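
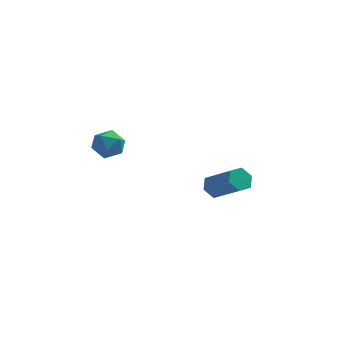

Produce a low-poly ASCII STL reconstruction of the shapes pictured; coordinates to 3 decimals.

solid 
facet normal -0.656 0.483 -0.580
outer loop
vertex 2.529 2.514 -4.901
vertex 2.048 2.505 -4.365
vertex 2.508 3.055 -4.427
endloop
endfacet
facet normal 0.755 0.449 -0.479
outer loop
vertex 2.529 2.514 -4.901
vertex 2.508 3.055 -4.427
vertex 3.873 1.524 -3.711
endloop
endfacet
facet normal 0.755 0.449 -0.479
outer loop
vertex 3.873 1.524 -3.711
vertex 2.508 3.055 -4.427
vertex 3.852 2.066 -3.236
endloop
endfacet
facet normal 0.656 -0.483 0.580
outer loop
vertex 3.873 1.524 -3.711
vertex 3.852 2.066 -3.236
vertex 3.392 1.515 -3.175
endloop
endfacet
facet normal -0.656 0.483 -0.580
outer loop
vertex 2.508 3.055 -4.427
vertex 2.048 2.505 -4.365
vertex 2.027 3.046 -3.891
endloop
endfacet
facet normal 0.352 0.876 0.330
outer loop
vertex 2.508 3.055 -4.427
vertex 2.027 3.046 -3.891
vertex 3.852 2.066 -3.236
endloop
endfacet
facet normal 0.352 0.876 0.331
outer loop
vertex 3.852 2.066 -3.236
vertex 2.027 3.046 -3.891
vertex 3.371 2.057 -2.701
endloop
endfacet
facet normal 0.655 -0.483 0.581
outer loop
vertex 3.852 2.066 -3.236
vertex 3.371 2.057 -2.701
vertex 3.392 1.515 -3.175
endloop
endfacet
facet normal -0.656 0.483 -0.580
outer loop
vertex 2.027 3.046 -3.891
vertex 2.048 2.505 -4.365
vertex 1.567 2.496 -3.829
endloop
endfacet
facet normal -0.402 0.428 0.810
outer loop
vertex 2.027 3.046 -3.891
vertex 1.567 2.496 -3.829
vertex 3.371 2.057 -2.701
endloop
endfacet
facet normal -0.402 0.427 0.810
outer loop
vertex 3.371 2.057 -2.701
vertex 1.567 2.496 -3.829
vertex 2.911 1.506 -2.639
endloop
endfacet
facet normal 0.656 -0.482 0.581
outer loop
vertex 3.371 2.057 -2.701
vertex 2.911 1.506 -2.639
vertex 3.392 1.515 -3.175
endloop
endfacet
facet normal -0.656 0.483 -0.580
outer loop
vertex 1.567 2.496 -3.829
vertex 2.048 2.505 -4.365
vertex 1.588 1.954 -4.304
endloop
endfacet
facet normal -0.755 -0.449 0.479
outer loop
vertex 1.567 2.496 -3.829
vertex 1.588 1.954 -4.304
vertex 2.911 1.506 -2.639
endloop
endfacet
facet normal -0.755 -0.449 0.479
outer loop
vertex 2.911 1.506 -2.639
vertex 1.588 1.954 -4.304
vertex 2.932 0.965 -3.113
endloop
endfacet
facet normal 0.656 -0.483 0.580
outer loop
vertex 2.911 1.506 -2.639
vertex 2.932 0.965 -3.113
vertex 3.392 1.515 -3.175
endloop
endfacet
facet normal -0.655 0.483 -0.581
outer loop
vertex 1.588 1.954 -4.304
vertex 2.048 2.505 -4.365
vertex 2.069 1.963 -4.839
endloop
endfacet
facet normal -0.351 -0.876 -0.331
outer loop
vertex 1.588 1.954 -4.304
vertex 2.069 1.963 -4.839
vertex 2.932 0.965 -3.113
endloop
endfacet
facet normal -0.352 -0.876 -0.330
outer loop
vertex 2.932 0.965 -3.113
vertex 2.069 1.963 -4.839
vertex 3.413 0.974 -3.649
endloop
endfacet
facet normal 0.656 -0.483 0.580
outer loop
vertex 2.932 0.965 -3.113
vertex 3.413 0.974 -3.649
vertex 3.392 1.515 -3.175
endloop
endfacet
facet normal -0.656 0.482 -0.581
outer loop
vertex 2.069 1.963 -4.839
vertex 2.048 2.505 -4.365
vertex 2.529 2.514 -4.901
endloop
endfacet
facet normal 0.403 -0.427 -0.810
outer loop
vertex 2.069 1.963 -4.839
vertex 2.529 2.514 -4.901
vertex 3.413 0.974 -3.649
endloop
endfacet
facet normal 0.402 -0.428 -0.810
outer loop
vertex 3.413 0.974 -3.649
vertex 2.529 2.514 -4.901
vertex 3.873 1.524 -3.711
endloop
endfacet
facet normal 0.656 -0.483 0.580
outer loop
vertex 3.413 0.974 -3.649
vertex 3.873 1.524 -3.711
vertex 3.392 1.515 -3.175
endloop
endfacet
facet normal 0.228 -0.087 0.970
outer loop
vertex -1.715 -3.365 2.269
vertex -2.063 -4.13 2.282
vertex -1.247 -4.042 2.098
endloop
endfacet
facet normal 0.702 0.325 0.634
outer loop
vertex -1.715 -3.365 2.269
vertex -1.247 -4.042 2.098
vertex -1.158 -3.342 1.64
endloop
endfacet
facet normal 0.350 0.872 0.341
outer loop
vertex -1.715 -3.365 2.269
vertex -1.158 -3.342 1.64
vertex -1.919 -2.998 1.54
endloop
endfacet
facet normal -0.342 0.797 0.497
outer loop
vertex -1.715 -3.365 2.269
vertex -1.919 -2.998 1.54
vertex -2.479 -3.486 1.937
endloop
endfacet
facet normal -0.417 0.205 0.885
outer loop
vertex -1.715 -3.365 2.269
vertex -2.479 -3.486 1.937
vertex -2.063 -4.13 2.282
endloop
endfacet
facet normal 0.993 -0.057 0.106
outer loop
vertex -1.158 -3.342 1.64
vertex -1.247 -4.042 2.098
vertex -1.161 -4.094 1.263
endloop
endfacet
facet normal 0.225 -0.725 0.651
outer loop
vertex -1.247 -4.042 2.098
vertex -2.063 -4.13 2.282
vertex -1.721 -4.582 1.66
endloop
endfacet
facet normal -0.819 -0.254 0.514
outer loop
vertex -2.063 -4.13 2.282
vertex -2.479 -3.486 1.937
vertex -2.482 -4.238 1.56
endloop
endfacet
facet normal -0.698 0.707 -0.116
outer loop
vertex -2.479 -3.486 1.937
vertex -1.919 -2.998 1.54
vertex -2.393 -3.538 1.102
endloop
endfacet
facet normal 0.423 0.828 -0.369
outer loop
vertex -1.919 -2.998 1.54
vertex -1.158 -3.342 1.64
vertex -1.577 -3.45 0.918
endloop
endfacet
facet normal 0.342 -0.797 -0.497
outer loop
vertex -1.925 -4.215 0.931
vertex -1.161 -4.094 1.263
vertex -1.721 -4.582 1.66
endloop
endfacet
facet normal -0.350 -0.872 -0.341
outer loop
vertex -1.925 -4.215 0.931
vertex -1.721 -4.582 1.66
vertex -2.482 -4.238 1.56
endloop
endfacet
facet normal -0.702 -0.325 -0.634
outer loop
vertex -1.925 -4.215 0.931
vertex -2.482 -4.238 1.56
vertex -2.393 -3.538 1.102
endloop
endfacet
facet normal -0.228 0.087 -0.970
outer loop
vertex -1.925 -4.215 0.931
vertex -2.393 -3.538 1.102
vertex -1.577 -3.45 0.918
endloop
endfacet
facet normal 0.417 -0.205 -0.885
outer loop
vertex -1.925 -4.215 0.931
vertex -1.577 -3.45 0.918
vertex -1.161 -4.094 1.263
endloop
endfacet
facet normal 0.698 -0.707 0.116
outer loop
vertex -1.721 -4.582 1.66
vertex -1.161 -4.094 1.263
vertex -1.247 -4.042 2.098
endloop
endfacet
facet normal -0.423 -0.828 0.369
outer loop
vertex -2.482 -4.238 1.56
vertex -1.721 -4.582 1.66
vertex -2.063 -4.13 2.282
endloop
endfacet
facet normal -0.993 0.057 -0.106
outer loop
vertex -2.393 -3.538 1.102
vertex -2.482 -4.238 1.56
vertex -2.479 -3.486 1.937
endloop
endfacet
facet normal -0.225 0.725 -0.651
outer loop
vertex -1.577 -3.45 0.918
vertex -2.393 -3.538 1.102
vertex -1.919 -2.998 1.54
endloop
endfacet
facet normal 0.819 0.254 -0.514
outer loop
vertex -1.161 -4.094 1.263
vertex -1.577 -3.45 0.918
vertex -1.158 -3.342 1.64
endloop
endfacet

endsolid


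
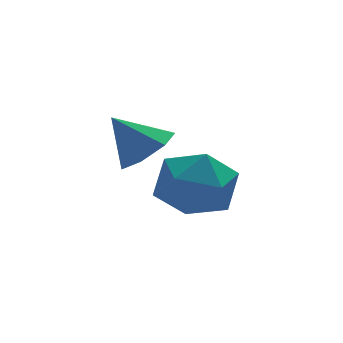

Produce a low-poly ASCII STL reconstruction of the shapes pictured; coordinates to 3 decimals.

solid 
facet normal -0.828 -0.555 -0.081
outer loop
vertex 0.955 -3.599 -2.269
vertex 1.59 -4.51 -2.509
vertex 1.324 -4.271 -1.431
endloop
endfacet
facet normal -0.922 -0.024 0.387
outer loop
vertex 0.955 -3.599 -2.269
vertex 1.324 -4.271 -1.431
vertex 1.347 -3.142 -1.306
endloop
endfacet
facet normal -0.804 0.593 0.046
outer loop
vertex 0.955 -3.599 -2.269
vertex 1.347 -3.142 -1.306
vertex 1.627 -2.684 -2.306
endloop
endfacet
facet normal -0.637 0.442 -0.631
outer loop
vertex 0.955 -3.599 -2.269
vertex 1.627 -2.684 -2.306
vertex 1.777 -3.529 -3.05
endloop
endfacet
facet normal -0.652 -0.267 -0.710
outer loop
vertex 0.955 -3.599 -2.269
vertex 1.777 -3.529 -3.05
vertex 1.59 -4.51 -2.509
endloop
endfacet
facet normal -0.430 -0.091 0.898
outer loop
vertex 1.347 -3.142 -1.306
vertex 1.324 -4.271 -1.431
vertex 2.223 -3.771 -0.95
endloop
endfacet
facet normal -0.277 -0.950 0.142
outer loop
vertex 1.324 -4.271 -1.431
vertex 1.59 -4.51 -2.509
vertex 2.373 -4.616 -1.694
endloop
endfacet
facet normal 0.008 -0.484 -0.875
outer loop
vertex 1.59 -4.51 -2.509
vertex 1.777 -3.529 -3.05
vertex 2.653 -4.158 -2.694
endloop
endfacet
facet normal 0.031 0.664 -0.747
outer loop
vertex 1.777 -3.529 -3.05
vertex 1.627 -2.684 -2.306
vertex 2.676 -3.029 -2.569
endloop
endfacet
facet normal -0.240 0.906 0.348
outer loop
vertex 1.627 -2.684 -2.306
vertex 1.347 -3.142 -1.306
vertex 2.41 -2.79 -1.491
endloop
endfacet
facet normal 0.637 -0.442 0.631
outer loop
vertex 3.045 -3.701 -1.731
vertex 2.223 -3.771 -0.95
vertex 2.373 -4.616 -1.694
endloop
endfacet
facet normal 0.804 -0.593 -0.046
outer loop
vertex 3.045 -3.701 -1.731
vertex 2.373 -4.616 -1.694
vertex 2.653 -4.158 -2.694
endloop
endfacet
facet normal 0.922 0.024 -0.387
outer loop
vertex 3.045 -3.701 -1.731
vertex 2.653 -4.158 -2.694
vertex 2.676 -3.029 -2.569
endloop
endfacet
facet normal 0.828 0.555 0.081
outer loop
vertex 3.045 -3.701 -1.731
vertex 2.676 -3.029 -2.569
vertex 2.41 -2.79 -1.491
endloop
endfacet
facet normal 0.652 0.267 0.710
outer loop
vertex 3.045 -3.701 -1.731
vertex 2.41 -2.79 -1.491
vertex 2.223 -3.771 -0.95
endloop
endfacet
facet normal -0.031 -0.664 0.747
outer loop
vertex 2.373 -4.616 -1.694
vertex 2.223 -3.771 -0.95
vertex 1.324 -4.271 -1.431
endloop
endfacet
facet normal 0.240 -0.906 -0.348
outer loop
vertex 2.653 -4.158 -2.694
vertex 2.373 -4.616 -1.694
vertex 1.59 -4.51 -2.509
endloop
endfacet
facet normal 0.430 0.091 -0.898
outer loop
vertex 2.676 -3.029 -2.569
vertex 2.653 -4.158 -2.694
vertex 1.777 -3.529 -3.05
endloop
endfacet
facet normal 0.277 0.950 -0.142
outer loop
vertex 2.41 -2.79 -1.491
vertex 2.676 -3.029 -2.569
vertex 1.627 -2.684 -2.306
endloop
endfacet
facet normal -0.008 0.484 0.875
outer loop
vertex 2.223 -3.771 -0.95
vertex 2.41 -2.79 -1.491
vertex 1.347 -3.142 -1.306
endloop
endfacet
facet normal 0.582 -0.269 -0.767
outer loop
vertex 2.034 -1.444 -1.262
vertex 1.328 -1.389 -1.817
vertex 1.918 -0.747 -1.594
endloop
endfacet
facet normal 0.400 0.448 0.800
outer loop
vertex 2.034 -1.444 -1.262
vertex 1.918 -0.747 -1.594
vertex 0.512 -1.011 -0.743
endloop
endfacet
facet normal 0.583 -0.269 -0.767
outer loop
vertex 1.918 -0.747 -1.594
vertex 1.328 -1.389 -1.817
vertex 1.358 -0.533 -2.095
endloop
endfacet
facet normal 0.039 0.934 0.355
outer loop
vertex 1.918 -0.747 -1.594
vertex 1.358 -0.533 -2.095
vertex 0.512 -1.011 -0.743
endloop
endfacet
facet normal 0.582 -0.270 -0.767
outer loop
vertex 1.358 -0.533 -2.095
vertex 1.328 -1.389 -1.817
vertex 0.775 -0.963 -2.386
endloop
endfacet
facet normal -0.570 0.819 -0.067
outer loop
vertex 1.358 -0.533 -2.095
vertex 0.775 -0.963 -2.386
vertex 0.512 -1.011 -0.743
endloop
endfacet
facet normal 0.582 -0.269 -0.767
outer loop
vertex 0.775 -0.963 -2.386
vertex 1.328 -1.389 -1.817
vertex 0.608 -1.714 -2.249
endloop
endfacet
facet normal -0.971 0.188 -0.150
outer loop
vertex 0.775 -0.963 -2.386
vertex 0.608 -1.714 -2.249
vertex 0.512 -1.011 -0.743
endloop
endfacet
facet normal 0.582 -0.270 -0.767
outer loop
vertex 0.608 -1.714 -2.249
vertex 1.328 -1.389 -1.817
vertex 0.983 -2.22 -1.786
endloop
endfacet
facet normal -0.860 -0.482 0.170
outer loop
vertex 0.608 -1.714 -2.249
vertex 0.983 -2.22 -1.786
vertex 0.512 -1.011 -0.743
endloop
endfacet
facet normal 0.582 -0.270 -0.767
outer loop
vertex 0.983 -2.22 -1.786
vertex 1.328 -1.389 -1.817
vertex 1.618 -2.099 -1.347
endloop
endfacet
facet normal -0.320 -0.687 0.652
outer loop
vertex 0.983 -2.22 -1.786
vertex 1.618 -2.099 -1.347
vertex 0.512 -1.011 -0.743
endloop
endfacet
facet normal 0.582 -0.270 -0.767
outer loop
vertex 1.618 -2.099 -1.347
vertex 1.328 -1.389 -1.817
vertex 2.034 -1.444 -1.262
endloop
endfacet
facet normal 0.240 -0.273 0.932
outer loop
vertex 1.618 -2.099 -1.347
vertex 2.034 -1.444 -1.262
vertex 0.512 -1.011 -0.743
endloop
endfacet

endsolid


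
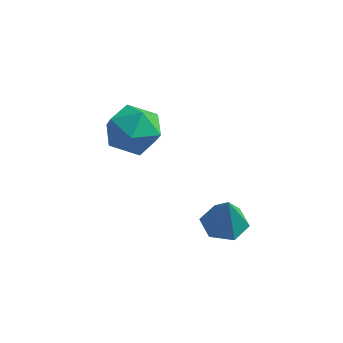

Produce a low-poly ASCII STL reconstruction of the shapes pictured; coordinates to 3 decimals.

solid 
facet normal -0.154 0.189 -0.970
outer loop
vertex 1.468 -2.88 0.471
vertex 0.845 -2.268 0.689
vertex 1.707 -2.022 0.6
endloop
endfacet
facet normal 0.924 -0.294 0.245
outer loop
vertex 1.468 -2.88 0.471
vertex 1.707 -2.022 0.6
vertex 1.095 -2.572 2.251
endloop
endfacet
facet normal -0.154 0.189 -0.970
outer loop
vertex 1.707 -2.022 0.6
vertex 0.845 -2.268 0.689
vertex 1.084 -1.41 0.818
endloop
endfacet
facet normal 0.702 0.556 0.445
outer loop
vertex 1.707 -2.022 0.6
vertex 1.084 -1.41 0.818
vertex 1.095 -2.572 2.251
endloop
endfacet
facet normal -0.155 0.189 -0.970
outer loop
vertex 1.084 -1.41 0.818
vertex 0.845 -2.268 0.689
vertex 0.223 -1.656 0.908
endloop
endfacet
facet normal -0.154 0.767 0.623
outer loop
vertex 1.084 -1.41 0.818
vertex 0.223 -1.656 0.908
vertex 1.095 -2.572 2.251
endloop
endfacet
facet normal -0.155 0.189 -0.970
outer loop
vertex 0.223 -1.656 0.908
vertex 0.845 -2.268 0.689
vertex -0.016 -2.514 0.779
endloop
endfacet
facet normal -0.789 0.129 0.601
outer loop
vertex 0.223 -1.656 0.908
vertex -0.016 -2.514 0.779
vertex 1.095 -2.572 2.251
endloop
endfacet
facet normal -0.155 0.189 -0.970
outer loop
vertex -0.016 -2.514 0.779
vertex 0.845 -2.268 0.689
vertex 0.607 -3.126 0.56
endloop
endfacet
facet normal -0.567 -0.720 0.400
outer loop
vertex -0.016 -2.514 0.779
vertex 0.607 -3.126 0.56
vertex 1.095 -2.572 2.251
endloop
endfacet
facet normal -0.154 0.189 -0.970
outer loop
vertex 0.607 -3.126 0.56
vertex 0.845 -2.268 0.689
vertex 1.468 -2.88 0.471
endloop
endfacet
facet normal 0.289 -0.931 0.222
outer loop
vertex 0.607 -3.126 0.56
vertex 1.468 -2.88 0.471
vertex 1.095 -2.572 2.251
endloop
endfacet
facet normal -0.752 0.659 0.024
outer loop
vertex -3.518 -0.169 3.186
vertex -4.273 -1.041 3.47
vertex -3.716 -0.436 4.327
endloop
endfacet
facet normal -0.136 0.970 0.203
outer loop
vertex -3.518 -0.169 3.186
vertex -3.716 -0.436 4.327
vertex -2.612 -0.203 3.955
endloop
endfacet
facet normal 0.321 0.885 -0.339
outer loop
vertex -3.518 -0.169 3.186
vertex -2.612 -0.203 3.955
vertex -2.486 -0.665 2.867
endloop
endfacet
facet normal -0.013 0.521 -0.853
outer loop
vertex -3.518 -0.169 3.186
vertex -2.486 -0.665 2.867
vertex -3.513 -1.183 2.567
endloop
endfacet
facet normal -0.677 0.381 -0.630
outer loop
vertex -3.518 -0.169 3.186
vertex -3.513 -1.183 2.567
vertex -4.273 -1.041 3.47
endloop
endfacet
facet normal 0.128 0.625 0.770
outer loop
vertex -2.612 -0.203 3.955
vertex -3.716 -0.436 4.327
vertex -2.807 -1.097 4.713
endloop
endfacet
facet normal -0.869 0.122 0.479
outer loop
vertex -3.716 -0.436 4.327
vertex -4.273 -1.041 3.47
vertex -3.834 -1.615 4.413
endloop
endfacet
facet normal -0.748 -0.327 -0.578
outer loop
vertex -4.273 -1.041 3.47
vertex -3.513 -1.183 2.567
vertex -3.708 -2.077 3.325
endloop
endfacet
facet normal 0.326 -0.101 -0.940
outer loop
vertex -3.513 -1.183 2.567
vertex -2.486 -0.665 2.867
vertex -2.604 -1.844 2.953
endloop
endfacet
facet normal 0.867 0.488 -0.107
outer loop
vertex -2.486 -0.665 2.867
vertex -2.612 -0.203 3.955
vertex -2.047 -1.239 3.81
endloop
endfacet
facet normal 0.013 -0.521 0.853
outer loop
vertex -2.802 -2.111 4.094
vertex -2.807 -1.097 4.713
vertex -3.834 -1.615 4.413
endloop
endfacet
facet normal -0.321 -0.885 0.339
outer loop
vertex -2.802 -2.111 4.094
vertex -3.834 -1.615 4.413
vertex -3.708 -2.077 3.325
endloop
endfacet
facet normal 0.136 -0.970 -0.203
outer loop
vertex -2.802 -2.111 4.094
vertex -3.708 -2.077 3.325
vertex -2.604 -1.844 2.953
endloop
endfacet
facet normal 0.752 -0.659 -0.024
outer loop
vertex -2.802 -2.111 4.094
vertex -2.604 -1.844 2.953
vertex -2.047 -1.239 3.81
endloop
endfacet
facet normal 0.677 -0.381 0.630
outer loop
vertex -2.802 -2.111 4.094
vertex -2.047 -1.239 3.81
vertex -2.807 -1.097 4.713
endloop
endfacet
facet normal -0.326 0.101 0.940
outer loop
vertex -3.834 -1.615 4.413
vertex -2.807 -1.097 4.713
vertex -3.716 -0.436 4.327
endloop
endfacet
facet normal -0.867 -0.488 0.107
outer loop
vertex -3.708 -2.077 3.325
vertex -3.834 -1.615 4.413
vertex -4.273 -1.041 3.47
endloop
endfacet
facet normal -0.128 -0.625 -0.770
outer loop
vertex -2.604 -1.844 2.953
vertex -3.708 -2.077 3.325
vertex -3.513 -1.183 2.567
endloop
endfacet
facet normal 0.869 -0.122 -0.479
outer loop
vertex -2.047 -1.239 3.81
vertex -2.604 -1.844 2.953
vertex -2.486 -0.665 2.867
endloop
endfacet
facet normal 0.748 0.327 0.578
outer loop
vertex -2.807 -1.097 4.713
vertex -2.047 -1.239 3.81
vertex -2.612 -0.203 3.955
endloop
endfacet

endsolid


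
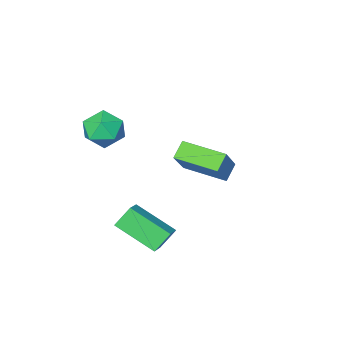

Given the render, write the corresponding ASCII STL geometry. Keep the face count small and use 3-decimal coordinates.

solid 
facet normal -0.643 -0.631 -0.434
outer loop
vertex 2.863 1.846 -1.256
vertex 1.946 3.41 -2.17
vertex 3.537 1.745 -2.107
endloop
endfacet
facet normal 0.452 -0.771 0.449
outer loop
vertex 4.154 2.35 -1.69
vertex 2.863 1.846 -1.256
vertex 3.537 1.745 -2.107
endloop
endfacet
facet normal -0.643 -0.631 -0.434
outer loop
vertex 3.537 1.745 -2.107
vertex 1.946 3.41 -2.17
vertex 2.619 3.308 -3.02
endloop
endfacet
facet normal 0.618 -0.093 -0.780
outer loop
vertex 2.619 3.308 -3.02
vertex 4.154 2.35 -1.69
vertex 3.537 1.745 -2.107
endloop
endfacet
facet normal -0.619 0.093 0.780
outer loop
vertex 2.863 1.846 -1.256
vertex 2.563 4.015 -1.753
vertex 1.946 3.41 -2.17
endloop
endfacet
facet normal 0.452 -0.770 0.450
outer loop
vertex 3.481 2.452 -0.84
vertex 2.863 1.846 -1.256
vertex 4.154 2.35 -1.69
endloop
endfacet
facet normal -0.617 0.094 0.781
outer loop
vertex 3.481 2.452 -0.84
vertex 2.563 4.015 -1.753
vertex 2.863 1.846 -1.256
endloop
endfacet
facet normal -0.451 0.771 -0.450
outer loop
vertex 1.946 3.41 -2.17
vertex 2.563 4.015 -1.753
vertex 2.619 3.308 -3.02
endloop
endfacet
facet normal 0.618 -0.094 -0.781
outer loop
vertex 3.237 3.914 -2.604
vertex 4.154 2.35 -1.69
vertex 2.619 3.308 -3.02
endloop
endfacet
facet normal -0.452 0.770 -0.450
outer loop
vertex 2.619 3.308 -3.02
vertex 2.563 4.015 -1.753
vertex 3.237 3.914 -2.604
endloop
endfacet
facet normal 0.643 0.631 0.434
outer loop
vertex 3.237 3.914 -2.604
vertex 3.481 2.452 -0.84
vertex 4.154 2.35 -1.69
endloop
endfacet
facet normal 0.643 0.631 0.434
outer loop
vertex 2.563 4.015 -1.753
vertex 3.481 2.452 -0.84
vertex 3.237 3.914 -2.604
endloop
endfacet
facet normal -0.572 0.820 0.032
outer loop
vertex 3.199 0.769 2.141
vertex 2.447 0.261 1.724
vertex 2.541 0.288 2.718
endloop
endfacet
facet normal -0.099 0.817 0.568
outer loop
vertex 3.199 0.769 2.141
vertex 2.541 0.288 2.718
vertex 3.514 0.254 2.937
endloop
endfacet
facet normal 0.555 0.781 0.286
outer loop
vertex 3.199 0.769 2.141
vertex 3.514 0.254 2.937
vertex 4.023 0.207 2.078
endloop
endfacet
facet normal 0.487 0.762 -0.425
outer loop
vertex 3.199 0.769 2.141
vertex 4.023 0.207 2.078
vertex 3.363 0.211 1.329
endloop
endfacet
facet normal -0.208 0.786 -0.582
outer loop
vertex 3.199 0.769 2.141
vertex 3.363 0.211 1.329
vertex 2.447 0.261 1.724
endloop
endfacet
facet normal -0.206 0.225 0.952
outer loop
vertex 3.514 0.254 2.937
vertex 2.541 0.288 2.718
vertex 2.957 -0.571 3.011
endloop
endfacet
facet normal -0.969 0.231 0.085
outer loop
vertex 2.541 0.288 2.718
vertex 2.447 0.261 1.724
vertex 2.297 -0.567 2.262
endloop
endfacet
facet normal -0.382 0.176 -0.907
outer loop
vertex 2.447 0.261 1.724
vertex 3.363 0.211 1.329
vertex 2.806 -0.614 1.403
endloop
endfacet
facet normal 0.744 0.137 -0.654
outer loop
vertex 3.363 0.211 1.329
vertex 4.023 0.207 2.078
vertex 3.779 -0.648 1.622
endloop
endfacet
facet normal 0.852 0.168 0.496
outer loop
vertex 4.023 0.207 2.078
vertex 3.514 0.254 2.937
vertex 3.873 -0.621 2.616
endloop
endfacet
facet normal -0.487 -0.762 0.425
outer loop
vertex 3.121 -1.129 2.199
vertex 2.957 -0.571 3.011
vertex 2.297 -0.567 2.262
endloop
endfacet
facet normal -0.555 -0.781 -0.286
outer loop
vertex 3.121 -1.129 2.199
vertex 2.297 -0.567 2.262
vertex 2.806 -0.614 1.403
endloop
endfacet
facet normal 0.099 -0.817 -0.568
outer loop
vertex 3.121 -1.129 2.199
vertex 2.806 -0.614 1.403
vertex 3.779 -0.648 1.622
endloop
endfacet
facet normal 0.572 -0.820 -0.032
outer loop
vertex 3.121 -1.129 2.199
vertex 3.779 -0.648 1.622
vertex 3.873 -0.621 2.616
endloop
endfacet
facet normal 0.208 -0.786 0.582
outer loop
vertex 3.121 -1.129 2.199
vertex 3.873 -0.621 2.616
vertex 2.957 -0.571 3.011
endloop
endfacet
facet normal -0.744 -0.137 0.654
outer loop
vertex 2.297 -0.567 2.262
vertex 2.957 -0.571 3.011
vertex 2.541 0.288 2.718
endloop
endfacet
facet normal -0.852 -0.168 -0.496
outer loop
vertex 2.806 -0.614 1.403
vertex 2.297 -0.567 2.262
vertex 2.447 0.261 1.724
endloop
endfacet
facet normal 0.206 -0.225 -0.952
outer loop
vertex 3.779 -0.648 1.622
vertex 2.806 -0.614 1.403
vertex 3.363 0.211 1.329
endloop
endfacet
facet normal 0.969 -0.231 -0.085
outer loop
vertex 3.873 -0.621 2.616
vertex 3.779 -0.648 1.622
vertex 4.023 0.207 2.078
endloop
endfacet
facet normal 0.382 -0.176 0.907
outer loop
vertex 2.957 -0.571 3.011
vertex 3.873 -0.621 2.616
vertex 3.514 0.254 2.937
endloop
endfacet
facet normal -0.546 0.831 -0.108
outer loop
vertex -1.626 1.473 -0.068
vertex -0.988 1.812 -0.685
vertex -2.628 0.619 -1.573
endloop
endfacet
facet normal -0.672 -0.356 0.649
outer loop
vertex -1.532 -1.052 -1.355
vertex -1.626 1.473 -0.068
vertex -2.628 0.619 -1.573
endloop
endfacet
facet normal -0.546 0.831 -0.109
outer loop
vertex -2.628 0.619 -1.573
vertex -0.988 1.812 -0.685
vertex -1.99 0.957 -2.19
endloop
endfacet
facet normal -0.501 -0.427 -0.752
outer loop
vertex -1.99 0.957 -2.19
vertex -1.532 -1.052 -1.355
vertex -2.628 0.619 -1.573
endloop
endfacet
facet normal 0.501 0.427 0.753
outer loop
vertex -1.626 1.473 -0.068
vertex 0.108 0.141 -0.467
vertex -0.988 1.812 -0.685
endloop
endfacet
facet normal -0.672 -0.356 0.650
outer loop
vertex -0.53 -0.197 0.15
vertex -1.626 1.473 -0.068
vertex -1.532 -1.052 -1.355
endloop
endfacet
facet normal 0.501 0.427 0.752
outer loop
vertex -0.53 -0.197 0.15
vertex 0.108 0.141 -0.467
vertex -1.626 1.473 -0.068
endloop
endfacet
facet normal 0.672 0.356 -0.650
outer loop
vertex -0.988 1.812 -0.685
vertex 0.108 0.141 -0.467
vertex -1.99 0.957 -2.19
endloop
endfacet
facet normal -0.501 -0.427 -0.753
outer loop
vertex -0.894 -0.713 -1.972
vertex -1.532 -1.052 -1.355
vertex -1.99 0.957 -2.19
endloop
endfacet
facet normal 0.672 0.356 -0.649
outer loop
vertex -1.99 0.957 -2.19
vertex 0.108 0.141 -0.467
vertex -0.894 -0.713 -1.972
endloop
endfacet
facet normal 0.546 -0.831 0.108
outer loop
vertex -0.894 -0.713 -1.972
vertex -0.53 -0.197 0.15
vertex -1.532 -1.052 -1.355
endloop
endfacet
facet normal 0.545 -0.831 0.109
outer loop
vertex 0.108 0.141 -0.467
vertex -0.53 -0.197 0.15
vertex -0.894 -0.713 -1.972
endloop
endfacet

endsolid


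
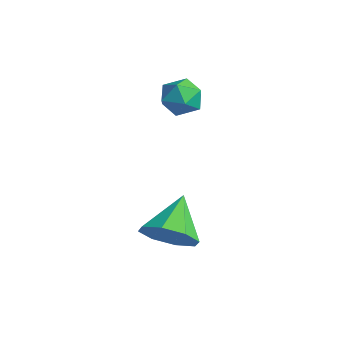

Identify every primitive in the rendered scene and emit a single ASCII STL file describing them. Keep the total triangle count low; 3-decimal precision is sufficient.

solid 
facet normal -0.878 0.204 0.433
outer loop
vertex -2.772 -0.164 0.942
vertex -2.678 -0.743 1.405
vertex -2.426 -0.067 1.597
endloop
endfacet
facet normal -0.573 0.799 0.184
outer loop
vertex -2.772 -0.164 0.942
vertex -2.426 -0.067 1.597
vertex -2.162 0.264 0.982
endloop
endfacet
facet normal -0.468 0.716 -0.518
outer loop
vertex -2.772 -0.164 0.942
vertex -2.162 0.264 0.982
vertex -2.25 -0.208 0.41
endloop
endfacet
facet normal -0.709 0.069 -0.702
outer loop
vertex -2.772 -0.164 0.942
vertex -2.25 -0.208 0.41
vertex -2.569 -0.83 0.671
endloop
endfacet
facet normal -0.962 -0.247 -0.114
outer loop
vertex -2.772 -0.164 0.942
vertex -2.569 -0.83 0.671
vertex -2.678 -0.743 1.405
endloop
endfacet
facet normal 0.066 0.867 0.495
outer loop
vertex -2.162 0.264 0.982
vertex -2.426 -0.067 1.597
vertex -1.691 -0.05 1.469
endloop
endfacet
facet normal -0.427 -0.096 0.899
outer loop
vertex -2.426 -0.067 1.597
vertex -2.678 -0.743 1.405
vertex -2.01 -0.672 1.73
endloop
endfacet
facet normal -0.565 -0.825 0.014
outer loop
vertex -2.678 -0.743 1.405
vertex -2.569 -0.83 0.671
vertex -2.098 -1.144 1.158
endloop
endfacet
facet normal -0.156 -0.313 -0.937
outer loop
vertex -2.569 -0.83 0.671
vertex -2.25 -0.208 0.41
vertex -1.834 -0.813 0.543
endloop
endfacet
facet normal 0.234 0.732 -0.640
outer loop
vertex -2.25 -0.208 0.41
vertex -2.162 0.264 0.982
vertex -1.582 -0.137 0.735
endloop
endfacet
facet normal 0.709 -0.069 0.702
outer loop
vertex -1.488 -0.716 1.198
vertex -1.691 -0.05 1.469
vertex -2.01 -0.672 1.73
endloop
endfacet
facet normal 0.468 -0.716 0.518
outer loop
vertex -1.488 -0.716 1.198
vertex -2.01 -0.672 1.73
vertex -2.098 -1.144 1.158
endloop
endfacet
facet normal 0.573 -0.799 -0.184
outer loop
vertex -1.488 -0.716 1.198
vertex -2.098 -1.144 1.158
vertex -1.834 -0.813 0.543
endloop
endfacet
facet normal 0.878 -0.204 -0.433
outer loop
vertex -1.488 -0.716 1.198
vertex -1.834 -0.813 0.543
vertex -1.582 -0.137 0.735
endloop
endfacet
facet normal 0.962 0.247 0.114
outer loop
vertex -1.488 -0.716 1.198
vertex -1.582 -0.137 0.735
vertex -1.691 -0.05 1.469
endloop
endfacet
facet normal 0.156 0.313 0.937
outer loop
vertex -2.01 -0.672 1.73
vertex -1.691 -0.05 1.469
vertex -2.426 -0.067 1.597
endloop
endfacet
facet normal -0.234 -0.732 0.640
outer loop
vertex -2.098 -1.144 1.158
vertex -2.01 -0.672 1.73
vertex -2.678 -0.743 1.405
endloop
endfacet
facet normal -0.066 -0.867 -0.495
outer loop
vertex -1.834 -0.813 0.543
vertex -2.098 -1.144 1.158
vertex -2.569 -0.83 0.671
endloop
endfacet
facet normal 0.427 0.096 -0.899
outer loop
vertex -1.582 -0.137 0.735
vertex -1.834 -0.813 0.543
vertex -2.25 -0.208 0.41
endloop
endfacet
facet normal 0.565 0.825 -0.014
outer loop
vertex -1.691 -0.05 1.469
vertex -1.582 -0.137 0.735
vertex -2.162 0.264 0.982
endloop
endfacet
facet normal 0.502 -0.636 -0.586
outer loop
vertex 1.645 -2.67 -1.814
vertex 0.902 -2.766 -2.347
vertex 1.627 -2.201 -2.339
endloop
endfacet
facet normal 0.519 0.646 0.560
outer loop
vertex 1.645 -2.67 -1.814
vertex 1.627 -2.201 -2.339
vertex 0.118 -1.774 -1.433
endloop
endfacet
facet normal 0.502 -0.636 -0.586
outer loop
vertex 1.627 -2.201 -2.339
vertex 0.902 -2.766 -2.347
vertex 1.184 -2.063 -2.868
endloop
endfacet
facet normal 0.281 0.960 0.015
outer loop
vertex 1.627 -2.201 -2.339
vertex 1.184 -2.063 -2.868
vertex 0.118 -1.774 -1.433
endloop
endfacet
facet normal 0.502 -0.636 -0.586
outer loop
vertex 1.184 -2.063 -2.868
vertex 0.902 -2.766 -2.347
vertex 0.576 -2.337 -3.092
endloop
endfacet
facet normal -0.263 0.889 -0.374
outer loop
vertex 1.184 -2.063 -2.868
vertex 0.576 -2.337 -3.092
vertex 0.118 -1.774 -1.433
endloop
endfacet
facet normal 0.503 -0.636 -0.586
outer loop
vertex 0.576 -2.337 -3.092
vertex 0.902 -2.766 -2.347
vertex 0.158 -2.863 -2.88
endloop
endfacet
facet normal -0.793 0.476 -0.381
outer loop
vertex 0.576 -2.337 -3.092
vertex 0.158 -2.863 -2.88
vertex 0.118 -1.774 -1.433
endloop
endfacet
facet normal 0.502 -0.636 -0.586
outer loop
vertex 0.158 -2.863 -2.88
vertex 0.902 -2.766 -2.347
vertex 0.176 -3.332 -2.355
endloop
endfacet
facet normal -0.999 -0.038 0.001
outer loop
vertex 0.158 -2.863 -2.88
vertex 0.176 -3.332 -2.355
vertex 0.118 -1.774 -1.433
endloop
endfacet
facet normal 0.503 -0.637 -0.585
outer loop
vertex 0.176 -3.332 -2.355
vertex 0.902 -2.766 -2.347
vertex 0.619 -3.469 -1.825
endloop
endfacet
facet normal -0.761 -0.351 0.545
outer loop
vertex 0.176 -3.332 -2.355
vertex 0.619 -3.469 -1.825
vertex 0.118 -1.774 -1.433
endloop
endfacet
facet normal 0.502 -0.637 -0.585
outer loop
vertex 0.619 -3.469 -1.825
vertex 0.902 -2.766 -2.347
vertex 1.228 -3.195 -1.601
endloop
endfacet
facet normal -0.218 -0.281 0.935
outer loop
vertex 0.619 -3.469 -1.825
vertex 1.228 -3.195 -1.601
vertex 0.118 -1.774 -1.433
endloop
endfacet
facet normal 0.502 -0.636 -0.585
outer loop
vertex 1.228 -3.195 -1.601
vertex 0.902 -2.766 -2.347
vertex 1.645 -2.67 -1.814
endloop
endfacet
facet normal 0.313 0.133 0.940
outer loop
vertex 1.228 -3.195 -1.601
vertex 1.645 -2.67 -1.814
vertex 0.118 -1.774 -1.433
endloop
endfacet

endsolid


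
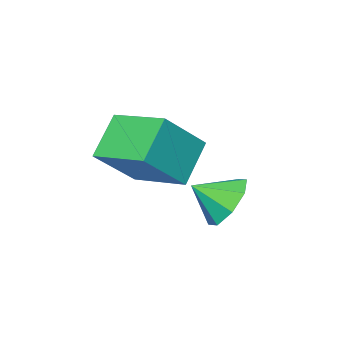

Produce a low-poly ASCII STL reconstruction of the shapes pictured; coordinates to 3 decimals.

solid 
facet normal -0.717 0.085 -0.692
outer loop
vertex 0.152 0.428 -2.109
vertex -0.05 2.356 -1.662
vertex 1.303 0.814 -3.255
endloop
endfacet
facet normal 0.101 -0.969 -0.225
outer loop
vertex 2.73 0.644 -1.878
vertex 0.152 0.428 -2.109
vertex 1.303 0.814 -3.255
endloop
endfacet
facet normal -0.717 0.086 -0.692
outer loop
vertex 1.303 0.814 -3.255
vertex -0.05 2.356 -1.662
vertex 1.102 2.743 -2.807
endloop
endfacet
facet normal 0.690 0.231 -0.686
outer loop
vertex 1.102 2.743 -2.807
vertex 2.73 0.644 -1.878
vertex 1.303 0.814 -3.255
endloop
endfacet
facet normal -0.690 -0.231 0.686
outer loop
vertex 0.152 0.428 -2.109
vertex 1.377 2.186 -0.285
vertex -0.05 2.356 -1.662
endloop
endfacet
facet normal 0.101 -0.969 -0.225
outer loop
vertex 1.578 0.257 -0.733
vertex 0.152 0.428 -2.109
vertex 2.73 0.644 -1.878
endloop
endfacet
facet normal -0.690 -0.231 0.686
outer loop
vertex 1.578 0.257 -0.733
vertex 1.377 2.186 -0.285
vertex 0.152 0.428 -2.109
endloop
endfacet
facet normal -0.102 0.969 0.225
outer loop
vertex -0.05 2.356 -1.662
vertex 1.377 2.186 -0.285
vertex 1.102 2.743 -2.807
endloop
endfacet
facet normal 0.690 0.231 -0.686
outer loop
vertex 2.528 2.572 -1.431
vertex 2.73 0.644 -1.878
vertex 1.102 2.743 -2.807
endloop
endfacet
facet normal -0.101 0.969 0.225
outer loop
vertex 1.102 2.743 -2.807
vertex 1.377 2.186 -0.285
vertex 2.528 2.572 -1.431
endloop
endfacet
facet normal 0.717 -0.085 0.692
outer loop
vertex 2.528 2.572 -1.431
vertex 1.578 0.257 -0.733
vertex 2.73 0.644 -1.878
endloop
endfacet
facet normal 0.717 -0.086 0.691
outer loop
vertex 1.377 2.186 -0.285
vertex 1.578 0.257 -0.733
vertex 2.528 2.572 -1.431
endloop
endfacet
facet normal -0.623 0.555 -0.551
outer loop
vertex 1.351 3.924 -3.841
vertex 0.853 4.166 -3.033
vertex 1.617 4.545 -3.516
endloop
endfacet
facet normal 0.931 -0.273 -0.241
outer loop
vertex 1.351 3.924 -3.841
vertex 1.617 4.545 -3.516
vertex 1.607 3.494 -2.367
endloop
endfacet
facet normal -0.623 0.556 -0.550
outer loop
vertex 1.617 4.545 -3.516
vertex 0.853 4.166 -3.033
vertex 1.436 4.944 -2.907
endloop
endfacet
facet normal 0.969 0.178 0.171
outer loop
vertex 1.617 4.545 -3.516
vertex 1.436 4.944 -2.907
vertex 1.607 3.494 -2.367
endloop
endfacet
facet normal -0.622 0.556 -0.551
outer loop
vertex 1.436 4.944 -2.907
vertex 0.853 4.166 -3.033
vertex 0.913 4.888 -2.373
endloop
endfacet
facet normal 0.657 0.330 0.678
outer loop
vertex 1.436 4.944 -2.907
vertex 0.913 4.888 -2.373
vertex 1.607 3.494 -2.367
endloop
endfacet
facet normal -0.623 0.555 -0.551
outer loop
vertex 0.913 4.888 -2.373
vertex 0.853 4.166 -3.033
vertex 0.355 4.409 -2.225
endloop
endfacet
facet normal 0.179 0.094 0.979
outer loop
vertex 0.913 4.888 -2.373
vertex 0.355 4.409 -2.225
vertex 1.607 3.494 -2.367
endloop
endfacet
facet normal -0.623 0.555 -0.551
outer loop
vertex 0.355 4.409 -2.225
vertex 0.853 4.166 -3.033
vertex 0.089 3.788 -2.55
endloop
endfacet
facet normal -0.185 -0.392 0.901
outer loop
vertex 0.355 4.409 -2.225
vertex 0.089 3.788 -2.55
vertex 1.607 3.494 -2.367
endloop
endfacet
facet normal -0.623 0.556 -0.550
outer loop
vertex 0.089 3.788 -2.55
vertex 0.853 4.166 -3.033
vertex 0.27 3.388 -3.159
endloop
endfacet
facet normal -0.222 -0.844 0.488
outer loop
vertex 0.089 3.788 -2.55
vertex 0.27 3.388 -3.159
vertex 1.607 3.494 -2.367
endloop
endfacet
facet normal -0.623 0.556 -0.550
outer loop
vertex 0.27 3.388 -3.159
vertex 0.853 4.166 -3.033
vertex 0.793 3.445 -3.694
endloop
endfacet
facet normal 0.090 -0.996 -0.018
outer loop
vertex 0.27 3.388 -3.159
vertex 0.793 3.445 -3.694
vertex 1.607 3.494 -2.367
endloop
endfacet
facet normal -0.623 0.556 -0.550
outer loop
vertex 0.793 3.445 -3.694
vertex 0.853 4.166 -3.033
vertex 1.351 3.924 -3.841
endloop
endfacet
facet normal 0.567 -0.759 -0.320
outer loop
vertex 0.793 3.445 -3.694
vertex 1.351 3.924 -3.841
vertex 1.607 3.494 -2.367
endloop
endfacet

endsolid


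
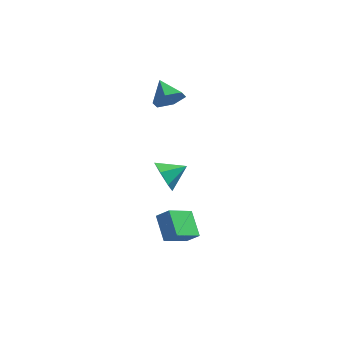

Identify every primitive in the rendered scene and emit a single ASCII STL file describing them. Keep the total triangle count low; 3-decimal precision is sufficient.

solid 
facet normal 0.555 -0.663 -0.502
outer loop
vertex 2.851 3.702 2.994
vertex 2.176 3.109 3.031
vertex 2.234 3.681 2.339
endloop
endfacet
facet normal 0.139 0.977 -0.163
outer loop
vertex 2.851 3.702 2.994
vertex 2.234 3.681 2.339
vertex 1.404 4.031 3.729
endloop
endfacet
facet normal 0.555 -0.663 -0.502
outer loop
vertex 2.234 3.681 2.339
vertex 2.176 3.109 3.031
vertex 1.559 3.087 2.377
endloop
endfacet
facet normal -0.585 0.632 -0.508
outer loop
vertex 2.234 3.681 2.339
vertex 1.559 3.087 2.377
vertex 1.404 4.031 3.729
endloop
endfacet
facet normal 0.555 -0.664 -0.501
outer loop
vertex 1.559 3.087 2.377
vertex 2.176 3.109 3.031
vertex 1.5 2.515 3.069
endloop
endfacet
facet normal -0.995 -0.019 -0.101
outer loop
vertex 1.559 3.087 2.377
vertex 1.5 2.515 3.069
vertex 1.404 4.031 3.729
endloop
endfacet
facet normal 0.555 -0.664 -0.501
outer loop
vertex 1.5 2.515 3.069
vertex 2.176 3.109 3.031
vertex 2.118 2.537 3.724
endloop
endfacet
facet normal -0.682 -0.328 0.654
outer loop
vertex 1.5 2.515 3.069
vertex 2.118 2.537 3.724
vertex 1.404 4.031 3.729
endloop
endfacet
facet normal 0.555 -0.664 -0.501
outer loop
vertex 2.118 2.537 3.724
vertex 2.176 3.109 3.031
vertex 2.793 3.13 3.686
endloop
endfacet
facet normal 0.042 0.017 0.999
outer loop
vertex 2.118 2.537 3.724
vertex 2.793 3.13 3.686
vertex 1.404 4.031 3.729
endloop
endfacet
facet normal 0.555 -0.663 -0.502
outer loop
vertex 2.793 3.13 3.686
vertex 2.176 3.109 3.031
vertex 2.851 3.702 2.994
endloop
endfacet
facet normal 0.452 0.669 0.591
outer loop
vertex 2.793 3.13 3.686
vertex 2.851 3.702 2.994
vertex 1.404 4.031 3.729
endloop
endfacet
facet normal -0.783 -0.490 -0.384
outer loop
vertex 3.099 0.41 -1.611
vertex 2.511 0.831 -0.949
vertex 2.751 1.15 -1.845
endloop
endfacet
facet normal 0.827 0.227 -0.514
outer loop
vertex 3.099 0.41 -1.611
vertex 2.751 1.15 -1.845
vertex 3.529 1.469 -0.451
endloop
endfacet
facet normal -0.782 -0.490 -0.384
outer loop
vertex 2.751 1.15 -1.845
vertex 2.511 0.831 -0.949
vertex 2.222 1.649 -1.404
endloop
endfacet
facet normal 0.415 0.809 -0.417
outer loop
vertex 2.751 1.15 -1.845
vertex 2.222 1.649 -1.404
vertex 3.529 1.469 -0.451
endloop
endfacet
facet normal -0.783 -0.490 -0.384
outer loop
vertex 2.222 1.649 -1.404
vertex 2.511 0.831 -0.949
vertex 1.911 1.533 -0.621
endloop
endfacet
facet normal 0.023 0.988 0.155
outer loop
vertex 2.222 1.649 -1.404
vertex 1.911 1.533 -0.621
vertex 3.529 1.469 -0.451
endloop
endfacet
facet normal -0.783 -0.490 -0.384
outer loop
vertex 1.911 1.533 -0.621
vertex 2.511 0.831 -0.949
vertex 2.052 0.888 -0.085
endloop
endfacet
facet normal -0.056 0.631 0.774
outer loop
vertex 1.911 1.533 -0.621
vertex 2.052 0.888 -0.085
vertex 3.529 1.469 -0.451
endloop
endfacet
facet normal -0.782 -0.491 -0.383
outer loop
vertex 2.052 0.888 -0.085
vertex 2.511 0.831 -0.949
vertex 2.54 0.2 -0.2
endloop
endfacet
facet normal 0.238 0.007 0.971
outer loop
vertex 2.052 0.888 -0.085
vertex 2.54 0.2 -0.2
vertex 3.529 1.469 -0.451
endloop
endfacet
facet normal -0.782 -0.491 -0.383
outer loop
vertex 2.54 0.2 -0.2
vertex 2.511 0.831 -0.949
vertex 3.006 -0.012 -0.879
endloop
endfacet
facet normal 0.685 -0.415 0.599
outer loop
vertex 2.54 0.2 -0.2
vertex 3.006 -0.012 -0.879
vertex 3.529 1.469 -0.451
endloop
endfacet
facet normal -0.782 -0.491 -0.383
outer loop
vertex 3.006 -0.012 -0.879
vertex 2.511 0.831 -0.949
vertex 3.099 0.41 -1.611
endloop
endfacet
facet normal 0.947 -0.316 -0.062
outer loop
vertex 3.006 -0.012 -0.879
vertex 3.099 0.41 -1.611
vertex 3.529 1.469 -0.451
endloop
endfacet
facet normal -0.494 -0.724 0.481
outer loop
vertex 3.96 -1.797 -3.035
vertex 3.262 -0.739 -2.16
vertex 3.293 -1.741 -3.636
endloop
endfacet
facet normal 0.454 -0.687 -0.568
outer loop
vertex 4.098 -0.561 -4.42
vertex 3.96 -1.797 -3.035
vertex 3.293 -1.741 -3.636
endloop
endfacet
facet normal -0.494 -0.724 0.481
outer loop
vertex 3.293 -1.741 -3.636
vertex 3.262 -0.739 -2.16
vertex 2.594 -0.683 -2.761
endloop
endfacet
facet normal -0.742 0.062 -0.668
outer loop
vertex 2.594 -0.683 -2.761
vertex 4.098 -0.561 -4.42
vertex 3.293 -1.741 -3.636
endloop
endfacet
facet normal 0.742 -0.063 0.668
outer loop
vertex 3.96 -1.797 -3.035
vertex 4.067 0.441 -2.944
vertex 3.262 -0.739 -2.16
endloop
endfacet
facet normal 0.453 -0.687 -0.568
outer loop
vertex 4.766 -0.617 -3.819
vertex 3.96 -1.797 -3.035
vertex 4.098 -0.561 -4.42
endloop
endfacet
facet normal 0.741 -0.063 0.668
outer loop
vertex 4.766 -0.617 -3.819
vertex 4.067 0.441 -2.944
vertex 3.96 -1.797 -3.035
endloop
endfacet
facet normal -0.453 0.687 0.568
outer loop
vertex 3.262 -0.739 -2.16
vertex 4.067 0.441 -2.944
vertex 2.594 -0.683 -2.761
endloop
endfacet
facet normal -0.742 0.063 -0.668
outer loop
vertex 3.4 0.497 -3.545
vertex 4.098 -0.561 -4.42
vertex 2.594 -0.683 -2.761
endloop
endfacet
facet normal -0.454 0.687 0.568
outer loop
vertex 2.594 -0.683 -2.761
vertex 4.067 0.441 -2.944
vertex 3.4 0.497 -3.545
endloop
endfacet
facet normal 0.494 0.724 -0.481
outer loop
vertex 3.4 0.497 -3.545
vertex 4.766 -0.617 -3.819
vertex 4.098 -0.561 -4.42
endloop
endfacet
facet normal 0.494 0.724 -0.481
outer loop
vertex 4.067 0.441 -2.944
vertex 4.766 -0.617 -3.819
vertex 3.4 0.497 -3.545
endloop
endfacet

endsolid


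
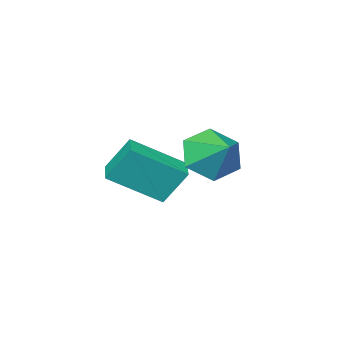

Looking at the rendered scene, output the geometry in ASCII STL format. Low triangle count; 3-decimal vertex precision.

solid 
facet normal -0.641 -0.759 0.115
outer loop
vertex 0.674 -3.011 0.209
vertex -0.76 -1.966 -0.896
vertex 1.172 -3.617 -1.011
endloop
endfacet
facet normal 0.686 -0.500 0.528
outer loop
vertex 1.8 -2.874 -1.124
vertex 0.674 -3.011 0.209
vertex 1.172 -3.617 -1.011
endloop
endfacet
facet normal -0.641 -0.758 0.116
outer loop
vertex 1.172 -3.617 -1.011
vertex -0.76 -1.966 -0.896
vertex -0.263 -2.573 -2.115
endloop
endfacet
facet normal 0.343 -0.418 -0.841
outer loop
vertex -0.263 -2.573 -2.115
vertex 1.8 -2.874 -1.124
vertex 1.172 -3.617 -1.011
endloop
endfacet
facet normal -0.343 0.418 0.841
outer loop
vertex 0.674 -3.011 0.209
vertex -0.132 -1.223 -1.009
vertex -0.76 -1.966 -0.896
endloop
endfacet
facet normal 0.686 -0.499 0.529
outer loop
vertex 1.303 -2.267 0.095
vertex 0.674 -3.011 0.209
vertex 1.8 -2.874 -1.124
endloop
endfacet
facet normal -0.343 0.419 0.841
outer loop
vertex 1.303 -2.267 0.095
vertex -0.132 -1.223 -1.009
vertex 0.674 -3.011 0.209
endloop
endfacet
facet normal -0.686 0.500 -0.529
outer loop
vertex -0.76 -1.966 -0.896
vertex -0.132 -1.223 -1.009
vertex -0.263 -2.573 -2.115
endloop
endfacet
facet normal 0.343 -0.419 -0.841
outer loop
vertex 0.366 -1.829 -2.229
vertex 1.8 -2.874 -1.124
vertex -0.263 -2.573 -2.115
endloop
endfacet
facet normal -0.687 0.499 -0.528
outer loop
vertex -0.263 -2.573 -2.115
vertex -0.132 -1.223 -1.009
vertex 0.366 -1.829 -2.229
endloop
endfacet
facet normal 0.642 0.758 -0.116
outer loop
vertex 0.366 -1.829 -2.229
vertex 1.303 -2.267 0.095
vertex 1.8 -2.874 -1.124
endloop
endfacet
facet normal 0.641 0.759 -0.115
outer loop
vertex -0.132 -1.223 -1.009
vertex 1.303 -2.267 0.095
vertex 0.366 -1.829 -2.229
endloop
endfacet
facet normal -0.242 -0.818 -0.521
outer loop
vertex 0.79 0.834 -0.44
vertex 0.443 0.388 0.421
vertex -0.195 0.948 -0.162
endloop
endfacet
facet normal 0.002 0.928 -0.373
outer loop
vertex 0.79 0.834 -0.44
vertex -0.195 0.948 -0.162
vertex 0.757 1.452 1.099
endloop
endfacet
facet normal -0.242 -0.818 -0.521
outer loop
vertex -0.195 0.948 -0.162
vertex 0.443 0.388 0.421
vertex -0.543 0.503 0.699
endloop
endfacet
facet normal -0.613 0.775 0.153
outer loop
vertex -0.195 0.948 -0.162
vertex -0.543 0.503 0.699
vertex 0.757 1.452 1.099
endloop
endfacet
facet normal -0.242 -0.818 -0.521
outer loop
vertex -0.543 0.503 0.699
vertex 0.443 0.388 0.421
vertex 0.095 -0.057 1.282
endloop
endfacet
facet normal -0.479 0.310 0.821
outer loop
vertex -0.543 0.503 0.699
vertex 0.095 -0.057 1.282
vertex 0.757 1.452 1.099
endloop
endfacet
facet normal -0.242 -0.819 -0.521
outer loop
vertex 0.095 -0.057 1.282
vertex 0.443 0.388 0.421
vertex 1.08 -0.172 1.005
endloop
endfacet
facet normal 0.271 -0.002 0.963
outer loop
vertex 0.095 -0.057 1.282
vertex 1.08 -0.172 1.005
vertex 0.757 1.452 1.099
endloop
endfacet
facet normal -0.242 -0.819 -0.521
outer loop
vertex 1.08 -0.172 1.005
vertex 0.443 0.388 0.421
vertex 1.428 0.273 0.144
endloop
endfacet
facet normal 0.887 0.151 0.437
outer loop
vertex 1.08 -0.172 1.005
vertex 1.428 0.273 0.144
vertex 0.757 1.452 1.099
endloop
endfacet
facet normal -0.242 -0.818 -0.521
outer loop
vertex 1.428 0.273 0.144
vertex 0.443 0.388 0.421
vertex 0.79 0.834 -0.44
endloop
endfacet
facet normal 0.753 0.616 -0.231
outer loop
vertex 1.428 0.273 0.144
vertex 0.79 0.834 -0.44
vertex 0.757 1.452 1.099
endloop
endfacet

endsolid


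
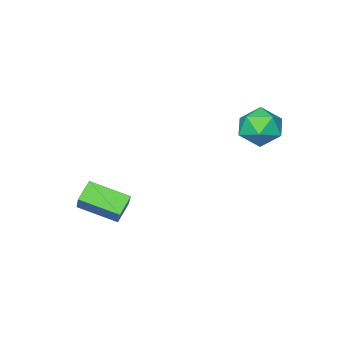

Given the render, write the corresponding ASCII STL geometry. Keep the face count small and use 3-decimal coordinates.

solid 
facet normal -0.339 -0.555 -0.760
outer loop
vertex 2.291 -4.907 -0.211
vertex 1.501 -3.784 -0.678
vertex 2.92 -4.657 -0.674
endloop
endfacet
facet normal 0.545 -0.774 0.322
outer loop
vertex 3.299 -4.036 0.178
vertex 2.291 -4.907 -0.211
vertex 2.92 -4.657 -0.674
endloop
endfacet
facet normal -0.339 -0.555 -0.760
outer loop
vertex 2.92 -4.657 -0.674
vertex 1.501 -3.784 -0.678
vertex 2.13 -3.534 -1.141
endloop
endfacet
facet normal 0.767 0.305 -0.564
outer loop
vertex 2.13 -3.534 -1.141
vertex 3.299 -4.036 0.178
vertex 2.92 -4.657 -0.674
endloop
endfacet
facet normal -0.767 -0.305 0.564
outer loop
vertex 2.291 -4.907 -0.211
vertex 1.88 -3.163 0.174
vertex 1.501 -3.784 -0.678
endloop
endfacet
facet normal 0.545 -0.774 0.322
outer loop
vertex 2.67 -4.286 0.641
vertex 2.291 -4.907 -0.211
vertex 3.299 -4.036 0.178
endloop
endfacet
facet normal -0.767 -0.305 0.564
outer loop
vertex 2.67 -4.286 0.641
vertex 1.88 -3.163 0.174
vertex 2.291 -4.907 -0.211
endloop
endfacet
facet normal -0.545 0.774 -0.322
outer loop
vertex 1.501 -3.784 -0.678
vertex 1.88 -3.163 0.174
vertex 2.13 -3.534 -1.141
endloop
endfacet
facet normal 0.767 0.305 -0.564
outer loop
vertex 2.509 -2.913 -0.289
vertex 3.299 -4.036 0.178
vertex 2.13 -3.534 -1.141
endloop
endfacet
facet normal -0.545 0.774 -0.322
outer loop
vertex 2.13 -3.534 -1.141
vertex 1.88 -3.163 0.174
vertex 2.509 -2.913 -0.289
endloop
endfacet
facet normal 0.339 0.555 0.760
outer loop
vertex 2.509 -2.913 -0.289
vertex 2.67 -4.286 0.641
vertex 3.299 -4.036 0.178
endloop
endfacet
facet normal 0.339 0.555 0.760
outer loop
vertex 1.88 -3.163 0.174
vertex 2.67 -4.286 0.641
vertex 2.509 -2.913 -0.289
endloop
endfacet
facet normal 0.047 -0.002 0.999
outer loop
vertex -1.338 -0.161 4.018
vertex -1.538 -0.946 4.026
vertex -0.759 -0.727 3.99
endloop
endfacet
facet normal 0.500 0.475 0.724
outer loop
vertex -1.338 -0.161 4.018
vertex -0.759 -0.727 3.99
vertex -0.705 -0.069 3.521
endloop
endfacet
facet normal 0.123 0.936 0.330
outer loop
vertex -1.338 -0.161 4.018
vertex -0.705 -0.069 3.521
vertex -1.45 0.119 3.267
endloop
endfacet
facet normal -0.563 0.743 0.361
outer loop
vertex -1.338 -0.161 4.018
vertex -1.45 0.119 3.267
vertex -1.965 -0.423 3.579
endloop
endfacet
facet normal -0.611 0.164 0.775
outer loop
vertex -1.338 -0.161 4.018
vertex -1.965 -0.423 3.579
vertex -1.538 -0.946 4.026
endloop
endfacet
facet normal 0.949 0.128 0.289
outer loop
vertex -0.705 -0.069 3.521
vertex -0.759 -0.727 3.99
vertex -0.515 -0.797 3.221
endloop
endfacet
facet normal 0.215 -0.644 0.735
outer loop
vertex -0.759 -0.727 3.99
vertex -1.538 -0.946 4.026
vertex -1.03 -1.339 3.533
endloop
endfacet
facet normal -0.849 -0.375 0.372
outer loop
vertex -1.538 -0.946 4.026
vertex -1.965 -0.423 3.579
vertex -1.775 -1.151 3.279
endloop
endfacet
facet normal -0.772 0.563 -0.296
outer loop
vertex -1.965 -0.423 3.579
vertex -1.45 0.119 3.267
vertex -1.721 -0.493 2.81
endloop
endfacet
facet normal 0.339 0.874 -0.347
outer loop
vertex -1.45 0.119 3.267
vertex -0.705 -0.069 3.521
vertex -0.942 -0.274 2.774
endloop
endfacet
facet normal 0.563 -0.743 -0.361
outer loop
vertex -1.142 -1.059 2.782
vertex -0.515 -0.797 3.221
vertex -1.03 -1.339 3.533
endloop
endfacet
facet normal -0.123 -0.936 -0.330
outer loop
vertex -1.142 -1.059 2.782
vertex -1.03 -1.339 3.533
vertex -1.775 -1.151 3.279
endloop
endfacet
facet normal -0.500 -0.475 -0.724
outer loop
vertex -1.142 -1.059 2.782
vertex -1.775 -1.151 3.279
vertex -1.721 -0.493 2.81
endloop
endfacet
facet normal -0.047 0.002 -0.999
outer loop
vertex -1.142 -1.059 2.782
vertex -1.721 -0.493 2.81
vertex -0.942 -0.274 2.774
endloop
endfacet
facet normal 0.611 -0.164 -0.775
outer loop
vertex -1.142 -1.059 2.782
vertex -0.942 -0.274 2.774
vertex -0.515 -0.797 3.221
endloop
endfacet
facet normal 0.772 -0.563 0.296
outer loop
vertex -1.03 -1.339 3.533
vertex -0.515 -0.797 3.221
vertex -0.759 -0.727 3.99
endloop
endfacet
facet normal -0.339 -0.874 0.347
outer loop
vertex -1.775 -1.151 3.279
vertex -1.03 -1.339 3.533
vertex -1.538 -0.946 4.026
endloop
endfacet
facet normal -0.949 -0.128 -0.289
outer loop
vertex -1.721 -0.493 2.81
vertex -1.775 -1.151 3.279
vertex -1.965 -0.423 3.579
endloop
endfacet
facet normal -0.215 0.644 -0.735
outer loop
vertex -0.942 -0.274 2.774
vertex -1.721 -0.493 2.81
vertex -1.45 0.119 3.267
endloop
endfacet
facet normal 0.849 0.375 -0.372
outer loop
vertex -0.515 -0.797 3.221
vertex -0.942 -0.274 2.774
vertex -0.705 -0.069 3.521
endloop
endfacet

endsolid


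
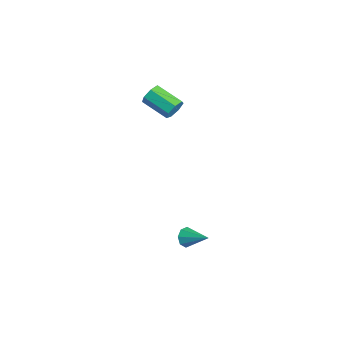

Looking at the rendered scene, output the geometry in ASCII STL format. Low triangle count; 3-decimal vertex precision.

solid 
facet normal 0.723 0.581 -0.374
outer loop
vertex -1.937 -3.462 3.711
vertex -2.306 -3.365 3.148
vertex -2.304 -2.999 3.721
endloop
endfacet
facet normal 0.303 0.220 0.927
outer loop
vertex -1.937 -3.462 3.711
vertex -2.304 -2.999 3.721
vertex -3.145 -4.431 4.336
endloop
endfacet
facet normal 0.302 0.221 0.927
outer loop
vertex -3.145 -4.431 4.336
vertex -2.304 -2.999 3.721
vertex -3.512 -3.968 4.345
endloop
endfacet
facet normal -0.723 -0.580 0.374
outer loop
vertex -3.145 -4.431 4.336
vertex -3.512 -3.968 4.345
vertex -3.514 -4.335 3.772
endloop
endfacet
facet normal 0.723 0.581 -0.373
outer loop
vertex -2.304 -2.999 3.721
vertex -2.306 -3.365 3.148
vertex -2.672 -2.812 3.299
endloop
endfacet
facet normal -0.296 0.750 0.591
outer loop
vertex -2.304 -2.999 3.721
vertex -2.672 -2.812 3.299
vertex -3.512 -3.968 4.345
endloop
endfacet
facet normal -0.297 0.750 0.591
outer loop
vertex -3.512 -3.968 4.345
vertex -2.672 -2.812 3.299
vertex -3.88 -3.782 3.924
endloop
endfacet
facet normal -0.722 -0.581 0.375
outer loop
vertex -3.512 -3.968 4.345
vertex -3.88 -3.782 3.924
vertex -3.514 -4.335 3.772
endloop
endfacet
facet normal 0.723 0.581 -0.373
outer loop
vertex -2.672 -2.812 3.299
vertex -2.306 -3.365 3.148
vertex -2.764 -3.042 2.763
endloop
endfacet
facet normal -0.673 0.715 -0.191
outer loop
vertex -2.672 -2.812 3.299
vertex -2.764 -3.042 2.763
vertex -3.88 -3.782 3.924
endloop
endfacet
facet normal -0.672 0.715 -0.190
outer loop
vertex -3.88 -3.782 3.924
vertex -2.764 -3.042 2.763
vertex -3.972 -4.011 3.388
endloop
endfacet
facet normal -0.723 -0.581 0.372
outer loop
vertex -3.88 -3.782 3.924
vertex -3.972 -4.011 3.388
vertex -3.514 -4.335 3.772
endloop
endfacet
facet normal 0.724 0.580 -0.374
outer loop
vertex -2.764 -3.042 2.763
vertex -2.306 -3.365 3.148
vertex -2.512 -3.515 2.517
endloop
endfacet
facet normal -0.542 0.142 -0.828
outer loop
vertex -2.764 -3.042 2.763
vertex -2.512 -3.515 2.517
vertex -3.972 -4.011 3.388
endloop
endfacet
facet normal -0.542 0.142 -0.828
outer loop
vertex -3.972 -4.011 3.388
vertex -2.512 -3.515 2.517
vertex -3.72 -4.484 3.142
endloop
endfacet
facet normal -0.724 -0.580 0.374
outer loop
vertex -3.972 -4.011 3.388
vertex -3.72 -4.484 3.142
vertex -3.514 -4.335 3.772
endloop
endfacet
facet normal 0.723 0.580 -0.374
outer loop
vertex -2.512 -3.515 2.517
vertex -2.306 -3.365 3.148
vertex -2.104 -3.876 2.746
endloop
endfacet
facet normal -0.004 -0.539 -0.842
outer loop
vertex -2.512 -3.515 2.517
vertex -2.104 -3.876 2.746
vertex -3.72 -4.484 3.142
endloop
endfacet
facet normal -0.004 -0.538 -0.843
outer loop
vertex -3.72 -4.484 3.142
vertex -2.104 -3.876 2.746
vertex -3.313 -4.845 3.37
endloop
endfacet
facet normal -0.724 -0.580 0.374
outer loop
vertex -3.72 -4.484 3.142
vertex -3.313 -4.845 3.37
vertex -3.514 -4.335 3.772
endloop
endfacet
facet normal 0.724 0.580 -0.374
outer loop
vertex -2.104 -3.876 2.746
vertex -2.306 -3.365 3.148
vertex -1.849 -3.852 3.277
endloop
endfacet
facet normal 0.538 -0.814 -0.221
outer loop
vertex -2.104 -3.876 2.746
vertex -1.849 -3.852 3.277
vertex -3.313 -4.845 3.37
endloop
endfacet
facet normal 0.538 -0.813 -0.222
outer loop
vertex -3.313 -4.845 3.37
vertex -1.849 -3.852 3.277
vertex -3.057 -4.821 3.902
endloop
endfacet
facet normal -0.723 -0.580 0.374
outer loop
vertex -3.313 -4.845 3.37
vertex -3.057 -4.821 3.902
vertex -3.514 -4.335 3.772
endloop
endfacet
facet normal 0.724 0.580 -0.374
outer loop
vertex -1.849 -3.852 3.277
vertex -2.306 -3.365 3.148
vertex -1.937 -3.462 3.711
endloop
endfacet
facet normal 0.674 -0.476 0.565
outer loop
vertex -1.849 -3.852 3.277
vertex -1.937 -3.462 3.711
vertex -3.057 -4.821 3.902
endloop
endfacet
facet normal 0.674 -0.476 0.565
outer loop
vertex -3.057 -4.821 3.902
vertex -1.937 -3.462 3.711
vertex -3.145 -4.431 4.336
endloop
endfacet
facet normal -0.723 -0.580 0.375
outer loop
vertex -3.057 -4.821 3.902
vertex -3.145 -4.431 4.336
vertex -3.514 -4.335 3.772
endloop
endfacet
facet normal -0.729 -0.536 -0.426
outer loop
vertex 2.227 -4.093 -4.154
vertex 1.843 -3.951 -3.676
vertex 1.976 -3.689 -4.233
endloop
endfacet
facet normal 0.675 0.286 -0.680
outer loop
vertex 2.227 -4.093 -4.154
vertex 1.976 -3.689 -4.233
vertex 2.957 -3.129 -3.024
endloop
endfacet
facet normal -0.728 -0.537 -0.426
outer loop
vertex 1.976 -3.689 -4.233
vertex 1.843 -3.951 -3.676
vertex 1.647 -3.439 -3.986
endloop
endfacet
facet normal 0.208 0.812 -0.545
outer loop
vertex 1.976 -3.689 -4.233
vertex 1.647 -3.439 -3.986
vertex 2.957 -3.129 -3.024
endloop
endfacet
facet normal -0.728 -0.537 -0.426
outer loop
vertex 1.647 -3.439 -3.986
vertex 1.843 -3.951 -3.676
vertex 1.432 -3.488 -3.557
endloop
endfacet
facet normal -0.228 0.974 -0.003
outer loop
vertex 1.647 -3.439 -3.986
vertex 1.432 -3.488 -3.557
vertex 2.957 -3.129 -3.024
endloop
endfacet
facet normal -0.728 -0.537 -0.425
outer loop
vertex 1.432 -3.488 -3.557
vertex 1.843 -3.951 -3.676
vertex 1.458 -3.808 -3.197
endloop
endfacet
facet normal -0.380 0.678 0.630
outer loop
vertex 1.432 -3.488 -3.557
vertex 1.458 -3.808 -3.197
vertex 2.957 -3.129 -3.024
endloop
endfacet
facet normal -0.729 -0.536 -0.426
outer loop
vertex 1.458 -3.808 -3.197
vertex 1.843 -3.951 -3.676
vertex 1.709 -4.212 -3.118
endloop
endfacet
facet normal -0.156 0.095 0.983
outer loop
vertex 1.458 -3.808 -3.197
vertex 1.709 -4.212 -3.118
vertex 2.957 -3.129 -3.024
endloop
endfacet
facet normal -0.728 -0.537 -0.426
outer loop
vertex 1.709 -4.212 -3.118
vertex 1.843 -3.951 -3.676
vertex 2.039 -4.463 -3.365
endloop
endfacet
facet normal 0.309 -0.429 0.849
outer loop
vertex 1.709 -4.212 -3.118
vertex 2.039 -4.463 -3.365
vertex 2.957 -3.129 -3.024
endloop
endfacet
facet normal -0.729 -0.537 -0.425
outer loop
vertex 2.039 -4.463 -3.365
vertex 1.843 -3.951 -3.676
vertex 2.253 -4.414 -3.794
endloop
endfacet
facet normal 0.746 -0.592 0.305
outer loop
vertex 2.039 -4.463 -3.365
vertex 2.253 -4.414 -3.794
vertex 2.957 -3.129 -3.024
endloop
endfacet
facet normal -0.729 -0.537 -0.426
outer loop
vertex 2.253 -4.414 -3.794
vertex 1.843 -3.951 -3.676
vertex 2.227 -4.093 -4.154
endloop
endfacet
facet normal 0.897 -0.295 -0.328
outer loop
vertex 2.253 -4.414 -3.794
vertex 2.227 -4.093 -4.154
vertex 2.957 -3.129 -3.024
endloop
endfacet

endsolid


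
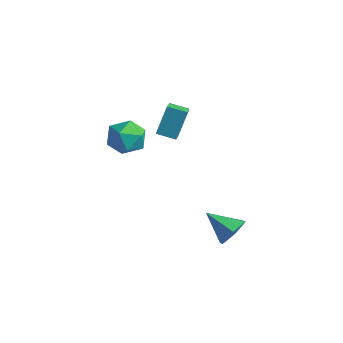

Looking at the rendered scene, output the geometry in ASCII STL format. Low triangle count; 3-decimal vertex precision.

solid 
facet normal -0.270 0.810 0.521
outer loop
vertex -2.7 1.403 0.23
vertex -3.797 1.008 0.275
vertex -3.039 0.721 1.114
endloop
endfacet
facet normal 0.410 0.639 0.650
outer loop
vertex -2.7 1.403 0.23
vertex -3.039 0.721 1.114
vertex -1.995 0.557 0.617
endloop
endfacet
facet normal 0.761 0.648 0.029
outer loop
vertex -2.7 1.403 0.23
vertex -1.995 0.557 0.617
vertex -2.109 0.742 -0.529
endloop
endfacet
facet normal 0.299 0.823 -0.484
outer loop
vertex -2.7 1.403 0.23
vertex -2.109 0.742 -0.529
vertex -3.222 1.022 -0.741
endloop
endfacet
facet normal -0.340 0.923 -0.180
outer loop
vertex -2.7 1.403 0.23
vertex -3.222 1.022 -0.741
vertex -3.797 1.008 0.275
endloop
endfacet
facet normal 0.426 -0.028 0.904
outer loop
vertex -1.995 0.557 0.617
vertex -3.039 0.721 1.114
vertex -2.658 -0.362 0.901
endloop
endfacet
facet normal -0.675 0.248 0.695
outer loop
vertex -3.039 0.721 1.114
vertex -3.797 1.008 0.275
vertex -3.771 -0.082 0.689
endloop
endfacet
facet normal -0.787 0.432 -0.440
outer loop
vertex -3.797 1.008 0.275
vertex -3.222 1.022 -0.741
vertex -3.885 0.103 -0.457
endloop
endfacet
facet normal 0.245 0.269 -0.931
outer loop
vertex -3.222 1.022 -0.741
vertex -2.109 0.742 -0.529
vertex -2.841 -0.061 -0.954
endloop
endfacet
facet normal 0.995 -0.015 -0.101
outer loop
vertex -2.109 0.742 -0.529
vertex -1.995 0.557 0.617
vertex -2.083 -0.348 -0.115
endloop
endfacet
facet normal -0.299 -0.823 0.484
outer loop
vertex -3.18 -0.743 -0.07
vertex -2.658 -0.362 0.901
vertex -3.771 -0.082 0.689
endloop
endfacet
facet normal -0.761 -0.648 -0.029
outer loop
vertex -3.18 -0.743 -0.07
vertex -3.771 -0.082 0.689
vertex -3.885 0.103 -0.457
endloop
endfacet
facet normal -0.410 -0.639 -0.650
outer loop
vertex -3.18 -0.743 -0.07
vertex -3.885 0.103 -0.457
vertex -2.841 -0.061 -0.954
endloop
endfacet
facet normal 0.270 -0.810 -0.521
outer loop
vertex -3.18 -0.743 -0.07
vertex -2.841 -0.061 -0.954
vertex -2.083 -0.348 -0.115
endloop
endfacet
facet normal 0.340 -0.923 0.180
outer loop
vertex -3.18 -0.743 -0.07
vertex -2.083 -0.348 -0.115
vertex -2.658 -0.362 0.901
endloop
endfacet
facet normal -0.245 -0.269 0.931
outer loop
vertex -3.771 -0.082 0.689
vertex -2.658 -0.362 0.901
vertex -3.039 0.721 1.114
endloop
endfacet
facet normal -0.995 0.015 0.101
outer loop
vertex -3.885 0.103 -0.457
vertex -3.771 -0.082 0.689
vertex -3.797 1.008 0.275
endloop
endfacet
facet normal -0.426 0.028 -0.904
outer loop
vertex -2.841 -0.061 -0.954
vertex -3.885 0.103 -0.457
vertex -3.222 1.022 -0.741
endloop
endfacet
facet normal 0.675 -0.248 -0.695
outer loop
vertex -2.083 -0.348 -0.115
vertex -2.841 -0.061 -0.954
vertex -2.109 0.742 -0.529
endloop
endfacet
facet normal 0.787 -0.432 0.440
outer loop
vertex -2.658 -0.362 0.901
vertex -2.083 -0.348 -0.115
vertex -1.995 0.557 0.617
endloop
endfacet
facet normal 0.755 0.327 -0.569
outer loop
vertex 4.204 1.902 -3.055
vertex 3.814 1.417 -3.851
vertex 3.545 2.372 -3.659
endloop
endfacet
facet normal -0.274 0.591 0.759
outer loop
vertex 4.204 1.902 -3.055
vertex 3.545 2.372 -3.659
vertex 2.486 0.843 -2.849
endloop
endfacet
facet normal 0.755 0.327 -0.569
outer loop
vertex 3.545 2.372 -3.659
vertex 3.814 1.417 -3.851
vertex 3.155 1.887 -4.455
endloop
endfacet
facet normal -0.811 0.584 0.042
outer loop
vertex 3.545 2.372 -3.659
vertex 3.155 1.887 -4.455
vertex 2.486 0.843 -2.849
endloop
endfacet
facet normal 0.755 0.327 -0.569
outer loop
vertex 3.155 1.887 -4.455
vertex 3.814 1.417 -3.851
vertex 3.424 0.933 -4.646
endloop
endfacet
facet normal -0.873 -0.153 -0.463
outer loop
vertex 3.155 1.887 -4.455
vertex 3.424 0.933 -4.646
vertex 2.486 0.843 -2.849
endloop
endfacet
facet normal 0.755 0.327 -0.569
outer loop
vertex 3.424 0.933 -4.646
vertex 3.814 1.417 -3.851
vertex 4.083 0.463 -4.042
endloop
endfacet
facet normal -0.398 -0.882 -0.252
outer loop
vertex 3.424 0.933 -4.646
vertex 4.083 0.463 -4.042
vertex 2.486 0.843 -2.849
endloop
endfacet
facet normal 0.754 0.327 -0.569
outer loop
vertex 4.083 0.463 -4.042
vertex 3.814 1.417 -3.851
vertex 4.473 0.948 -3.247
endloop
endfacet
facet normal 0.139 -0.874 0.465
outer loop
vertex 4.083 0.463 -4.042
vertex 4.473 0.948 -3.247
vertex 2.486 0.843 -2.849
endloop
endfacet
facet normal 0.754 0.327 -0.569
outer loop
vertex 4.473 0.948 -3.247
vertex 3.814 1.417 -3.851
vertex 4.204 1.902 -3.055
endloop
endfacet
facet normal 0.202 -0.138 0.970
outer loop
vertex 4.473 0.948 -3.247
vertex 4.204 1.902 -3.055
vertex 2.486 0.843 -2.849
endloop
endfacet
facet normal -0.594 0.713 -0.373
outer loop
vertex -1.049 1.58 3.126
vertex -0.205 2.151 2.874
vertex -0.991 0.789 1.521
endloop
endfacet
facet normal -0.804 -0.544 0.239
outer loop
vertex -0.475 0.169 1.846
vertex -1.049 1.58 3.126
vertex -0.991 0.789 1.521
endloop
endfacet
facet normal -0.594 0.713 -0.373
outer loop
vertex -0.991 0.789 1.521
vertex -0.205 2.151 2.874
vertex -0.147 1.361 1.27
endloop
endfacet
facet normal 0.033 -0.442 -0.896
outer loop
vertex -0.147 1.361 1.27
vertex -0.475 0.169 1.846
vertex -0.991 0.789 1.521
endloop
endfacet
facet normal -0.032 0.443 0.896
outer loop
vertex -1.049 1.58 3.126
vertex 0.311 1.531 3.199
vertex -0.205 2.151 2.874
endloop
endfacet
facet normal -0.804 -0.544 0.239
outer loop
vertex -0.533 0.959 3.45
vertex -1.049 1.58 3.126
vertex -0.475 0.169 1.846
endloop
endfacet
facet normal -0.032 0.441 0.897
outer loop
vertex -0.533 0.959 3.45
vertex 0.311 1.531 3.199
vertex -1.049 1.58 3.126
endloop
endfacet
facet normal 0.804 0.544 -0.239
outer loop
vertex -0.205 2.151 2.874
vertex 0.311 1.531 3.199
vertex -0.147 1.361 1.27
endloop
endfacet
facet normal 0.031 -0.442 -0.897
outer loop
vertex 0.369 0.74 1.594
vertex -0.475 0.169 1.846
vertex -0.147 1.361 1.27
endloop
endfacet
facet normal 0.804 0.544 -0.239
outer loop
vertex -0.147 1.361 1.27
vertex 0.311 1.531 3.199
vertex 0.369 0.74 1.594
endloop
endfacet
facet normal 0.594 -0.713 0.373
outer loop
vertex 0.369 0.74 1.594
vertex -0.533 0.959 3.45
vertex -0.475 0.169 1.846
endloop
endfacet
facet normal 0.594 -0.713 0.373
outer loop
vertex 0.311 1.531 3.199
vertex -0.533 0.959 3.45
vertex 0.369 0.74 1.594
endloop
endfacet

endsolid


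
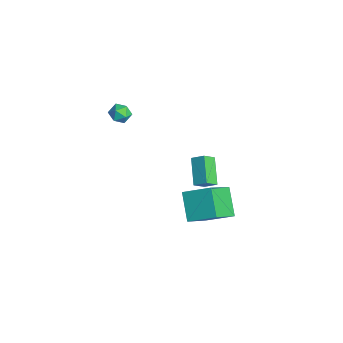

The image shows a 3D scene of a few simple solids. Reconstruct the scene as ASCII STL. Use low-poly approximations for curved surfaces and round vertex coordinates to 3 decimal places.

solid 
facet normal -0.086 0.935 0.344
outer loop
vertex -2.849 -0.375 -0.241
vertex -3.506 -0.503 -0.058
vertex -2.991 -0.621 0.392
endloop
endfacet
facet normal 0.586 0.702 0.404
outer loop
vertex -2.849 -0.375 -0.241
vertex -2.991 -0.621 0.392
vertex -2.448 -0.869 0.036
endloop
endfacet
facet normal 0.815 0.523 -0.247
outer loop
vertex -2.849 -0.375 -0.241
vertex -2.448 -0.869 0.036
vertex -2.629 -0.903 -0.633
endloop
endfacet
facet normal 0.286 0.645 -0.709
outer loop
vertex -2.849 -0.375 -0.241
vertex -2.629 -0.903 -0.633
vertex -3.283 -0.677 -0.691
endloop
endfacet
facet normal -0.271 0.900 -0.343
outer loop
vertex -2.849 -0.375 -0.241
vertex -3.283 -0.677 -0.691
vertex -3.506 -0.503 -0.058
endloop
endfacet
facet normal 0.580 0.113 0.807
outer loop
vertex -2.448 -0.869 0.036
vertex -2.991 -0.621 0.392
vertex -2.857 -1.303 0.391
endloop
endfacet
facet normal -0.508 0.488 0.710
outer loop
vertex -2.991 -0.621 0.392
vertex -3.506 -0.503 -0.058
vertex -3.511 -1.077 0.333
endloop
endfacet
facet normal -0.807 0.431 -0.403
outer loop
vertex -3.506 -0.503 -0.058
vertex -3.283 -0.677 -0.691
vertex -3.692 -1.111 -0.336
endloop
endfacet
facet normal 0.095 0.020 -0.995
outer loop
vertex -3.283 -0.677 -0.691
vertex -2.629 -0.903 -0.633
vertex -3.149 -1.359 -0.692
endloop
endfacet
facet normal 0.952 -0.178 -0.249
outer loop
vertex -2.629 -0.903 -0.633
vertex -2.448 -0.869 0.036
vertex -2.634 -1.477 -0.242
endloop
endfacet
facet normal -0.286 -0.645 0.709
outer loop
vertex -3.291 -1.605 -0.059
vertex -2.857 -1.303 0.391
vertex -3.511 -1.077 0.333
endloop
endfacet
facet normal -0.815 -0.523 0.247
outer loop
vertex -3.291 -1.605 -0.059
vertex -3.511 -1.077 0.333
vertex -3.692 -1.111 -0.336
endloop
endfacet
facet normal -0.586 -0.702 -0.404
outer loop
vertex -3.291 -1.605 -0.059
vertex -3.692 -1.111 -0.336
vertex -3.149 -1.359 -0.692
endloop
endfacet
facet normal 0.086 -0.935 -0.344
outer loop
vertex -3.291 -1.605 -0.059
vertex -3.149 -1.359 -0.692
vertex -2.634 -1.477 -0.242
endloop
endfacet
facet normal 0.271 -0.900 0.343
outer loop
vertex -3.291 -1.605 -0.059
vertex -2.634 -1.477 -0.242
vertex -2.857 -1.303 0.391
endloop
endfacet
facet normal -0.095 -0.020 0.995
outer loop
vertex -3.511 -1.077 0.333
vertex -2.857 -1.303 0.391
vertex -2.991 -0.621 0.392
endloop
endfacet
facet normal -0.952 0.178 0.249
outer loop
vertex -3.692 -1.111 -0.336
vertex -3.511 -1.077 0.333
vertex -3.506 -0.503 -0.058
endloop
endfacet
facet normal -0.580 -0.113 -0.807
outer loop
vertex -3.149 -1.359 -0.692
vertex -3.692 -1.111 -0.336
vertex -3.283 -0.677 -0.691
endloop
endfacet
facet normal 0.508 -0.488 -0.710
outer loop
vertex -2.634 -1.477 -0.242
vertex -3.149 -1.359 -0.692
vertex -2.629 -0.903 -0.633
endloop
endfacet
facet normal 0.807 -0.431 0.403
outer loop
vertex -2.857 -1.303 0.391
vertex -2.634 -1.477 -0.242
vertex -2.448 -0.869 0.036
endloop
endfacet
facet normal -0.805 0.217 0.553
outer loop
vertex -0.085 1.984 -2.352
vertex 0.374 2.541 -1.902
vertex -0.327 2.694 -2.983
endloop
endfacet
facet normal -0.539 -0.655 -0.530
outer loop
vertex 1.066 2.319 -3.938
vertex -0.085 1.984 -2.352
vertex -0.327 2.694 -2.983
endloop
endfacet
facet normal -0.805 0.217 0.553
outer loop
vertex -0.327 2.694 -2.983
vertex 0.374 2.541 -1.902
vertex 0.132 3.251 -2.533
endloop
endfacet
facet normal -0.247 0.724 -0.644
outer loop
vertex 0.132 3.251 -2.533
vertex 1.066 2.319 -3.938
vertex -0.327 2.694 -2.983
endloop
endfacet
facet normal 0.247 -0.724 0.644
outer loop
vertex -0.085 1.984 -2.352
vertex 1.767 2.166 -2.857
vertex 0.374 2.541 -1.902
endloop
endfacet
facet normal -0.539 -0.655 -0.530
outer loop
vertex 1.308 1.609 -3.307
vertex -0.085 1.984 -2.352
vertex 1.066 2.319 -3.938
endloop
endfacet
facet normal 0.247 -0.724 0.644
outer loop
vertex 1.308 1.609 -3.307
vertex 1.767 2.166 -2.857
vertex -0.085 1.984 -2.352
endloop
endfacet
facet normal 0.539 0.655 0.530
outer loop
vertex 0.374 2.541 -1.902
vertex 1.767 2.166 -2.857
vertex 0.132 3.251 -2.533
endloop
endfacet
facet normal -0.247 0.724 -0.644
outer loop
vertex 1.525 2.876 -3.488
vertex 1.066 2.319 -3.938
vertex 0.132 3.251 -2.533
endloop
endfacet
facet normal 0.539 0.655 0.530
outer loop
vertex 0.132 3.251 -2.533
vertex 1.767 2.166 -2.857
vertex 1.525 2.876 -3.488
endloop
endfacet
facet normal 0.805 -0.217 -0.553
outer loop
vertex 1.525 2.876 -3.488
vertex 1.308 1.609 -3.307
vertex 1.066 2.319 -3.938
endloop
endfacet
facet normal 0.805 -0.217 -0.553
outer loop
vertex 1.767 2.166 -2.857
vertex 1.308 1.609 -3.307
vertex 1.525 2.876 -3.488
endloop
endfacet
facet normal -0.766 0.119 0.632
outer loop
vertex 3.804 1.614 -1.023
vertex 2.911 2.993 -2.364
vertex 2.978 0.339 -1.785
endloop
endfacet
facet normal 0.421 -0.651 0.632
outer loop
vertex 4.349 0.127 -2.916
vertex 3.804 1.614 -1.023
vertex 2.978 0.339 -1.785
endloop
endfacet
facet normal -0.766 0.119 0.632
outer loop
vertex 2.978 0.339 -1.785
vertex 2.911 2.993 -2.364
vertex 2.085 1.717 -3.126
endloop
endfacet
facet normal -0.486 -0.751 -0.448
outer loop
vertex 2.085 1.717 -3.126
vertex 4.349 0.127 -2.916
vertex 2.978 0.339 -1.785
endloop
endfacet
facet normal 0.486 0.750 0.448
outer loop
vertex 3.804 1.614 -1.023
vertex 4.282 2.781 -3.495
vertex 2.911 2.993 -2.364
endloop
endfacet
facet normal 0.421 -0.650 0.632
outer loop
vertex 5.175 1.403 -2.154
vertex 3.804 1.614 -1.023
vertex 4.349 0.127 -2.916
endloop
endfacet
facet normal 0.485 0.751 0.448
outer loop
vertex 5.175 1.403 -2.154
vertex 4.282 2.781 -3.495
vertex 3.804 1.614 -1.023
endloop
endfacet
facet normal -0.421 0.650 -0.632
outer loop
vertex 2.911 2.993 -2.364
vertex 4.282 2.781 -3.495
vertex 2.085 1.717 -3.126
endloop
endfacet
facet normal -0.485 -0.750 -0.448
outer loop
vertex 3.456 1.506 -4.257
vertex 4.349 0.127 -2.916
vertex 2.085 1.717 -3.126
endloop
endfacet
facet normal -0.421 0.651 -0.632
outer loop
vertex 2.085 1.717 -3.126
vertex 4.282 2.781 -3.495
vertex 3.456 1.506 -4.257
endloop
endfacet
facet normal 0.766 -0.118 -0.632
outer loop
vertex 3.456 1.506 -4.257
vertex 5.175 1.403 -2.154
vertex 4.349 0.127 -2.916
endloop
endfacet
facet normal 0.766 -0.119 -0.632
outer loop
vertex 4.282 2.781 -3.495
vertex 5.175 1.403 -2.154
vertex 3.456 1.506 -4.257
endloop
endfacet

endsolid


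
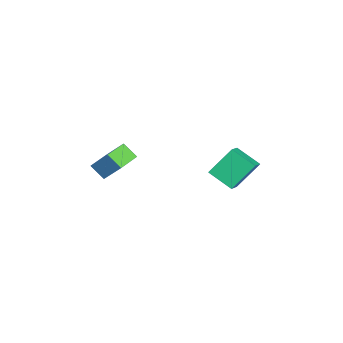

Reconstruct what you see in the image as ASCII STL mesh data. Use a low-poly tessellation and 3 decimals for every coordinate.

solid 
facet normal -0.863 0.505 0.024
outer loop
vertex -2.007 -2.051 3.315
vertex -1.589 -1.302 2.579
vertex -2.625 -3.04 1.957
endloop
endfacet
facet normal -0.370 -0.663 0.651
outer loop
vertex -1.331 -3.798 1.921
vertex -2.007 -2.051 3.315
vertex -2.625 -3.04 1.957
endloop
endfacet
facet normal -0.862 0.506 0.024
outer loop
vertex -2.625 -3.04 1.957
vertex -1.589 -1.302 2.579
vertex -2.206 -2.291 1.221
endloop
endfacet
facet normal -0.345 -0.553 -0.759
outer loop
vertex -2.206 -2.291 1.221
vertex -1.331 -3.798 1.921
vertex -2.625 -3.04 1.957
endloop
endfacet
facet normal 0.345 0.553 0.759
outer loop
vertex -2.007 -2.051 3.315
vertex -0.295 -2.06 2.543
vertex -1.589 -1.302 2.579
endloop
endfacet
facet normal -0.370 -0.663 0.651
outer loop
vertex -0.714 -2.809 3.279
vertex -2.007 -2.051 3.315
vertex -1.331 -3.798 1.921
endloop
endfacet
facet normal 0.345 0.553 0.759
outer loop
vertex -0.714 -2.809 3.279
vertex -0.295 -2.06 2.543
vertex -2.007 -2.051 3.315
endloop
endfacet
facet normal 0.370 0.663 -0.651
outer loop
vertex -1.589 -1.302 2.579
vertex -0.295 -2.06 2.543
vertex -2.206 -2.291 1.221
endloop
endfacet
facet normal -0.345 -0.553 -0.759
outer loop
vertex -0.913 -3.049 1.185
vertex -1.331 -3.798 1.921
vertex -2.206 -2.291 1.221
endloop
endfacet
facet normal 0.370 0.663 -0.651
outer loop
vertex -2.206 -2.291 1.221
vertex -0.295 -2.06 2.543
vertex -0.913 -3.049 1.185
endloop
endfacet
facet normal 0.863 -0.505 -0.024
outer loop
vertex -0.913 -3.049 1.185
vertex -0.714 -2.809 3.279
vertex -1.331 -3.798 1.921
endloop
endfacet
facet normal 0.862 -0.506 -0.024
outer loop
vertex -0.295 -2.06 2.543
vertex -0.714 -2.809 3.279
vertex -0.913 -3.049 1.185
endloop
endfacet
facet normal -0.852 0.178 -0.492
outer loop
vertex -4.312 4.034 1.604
vertex -3.585 5.326 0.813
vertex -3.707 2.776 0.103
endloop
endfacet
facet normal -0.433 -0.769 0.470
outer loop
vertex -2.455 2.514 0.827
vertex -4.312 4.034 1.604
vertex -3.707 2.776 0.103
endloop
endfacet
facet normal -0.852 0.178 -0.492
outer loop
vertex -3.707 2.776 0.103
vertex -3.585 5.326 0.813
vertex -2.98 4.068 -0.688
endloop
endfacet
facet normal 0.295 -0.614 -0.732
outer loop
vertex -2.98 4.068 -0.688
vertex -2.455 2.514 0.827
vertex -3.707 2.776 0.103
endloop
endfacet
facet normal -0.295 0.614 0.732
outer loop
vertex -4.312 4.034 1.604
vertex -2.333 5.064 1.537
vertex -3.585 5.326 0.813
endloop
endfacet
facet normal -0.433 -0.769 0.470
outer loop
vertex -3.06 3.772 2.328
vertex -4.312 4.034 1.604
vertex -2.455 2.514 0.827
endloop
endfacet
facet normal -0.295 0.614 0.732
outer loop
vertex -3.06 3.772 2.328
vertex -2.333 5.064 1.537
vertex -4.312 4.034 1.604
endloop
endfacet
facet normal 0.433 0.769 -0.470
outer loop
vertex -3.585 5.326 0.813
vertex -2.333 5.064 1.537
vertex -2.98 4.068 -0.688
endloop
endfacet
facet normal 0.295 -0.614 -0.732
outer loop
vertex -1.728 3.806 0.036
vertex -2.455 2.514 0.827
vertex -2.98 4.068 -0.688
endloop
endfacet
facet normal 0.433 0.769 -0.470
outer loop
vertex -2.98 4.068 -0.688
vertex -2.333 5.064 1.537
vertex -1.728 3.806 0.036
endloop
endfacet
facet normal 0.852 -0.178 0.492
outer loop
vertex -1.728 3.806 0.036
vertex -3.06 3.772 2.328
vertex -2.455 2.514 0.827
endloop
endfacet
facet normal 0.852 -0.178 0.492
outer loop
vertex -2.333 5.064 1.537
vertex -3.06 3.772 2.328
vertex -1.728 3.806 0.036
endloop
endfacet

endsolid
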